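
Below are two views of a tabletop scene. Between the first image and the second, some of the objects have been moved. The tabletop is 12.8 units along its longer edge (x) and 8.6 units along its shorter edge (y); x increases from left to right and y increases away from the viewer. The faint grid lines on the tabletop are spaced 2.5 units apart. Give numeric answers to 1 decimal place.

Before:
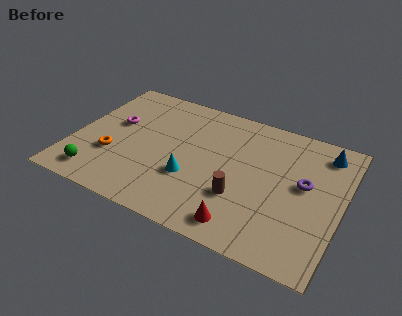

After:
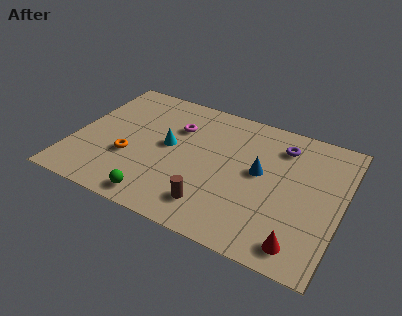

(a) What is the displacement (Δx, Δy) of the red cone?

(2.7, 0.0)

From the two frames, the red cone sits at roughly (8.5, 1.2) before and (11.2, 1.2) after.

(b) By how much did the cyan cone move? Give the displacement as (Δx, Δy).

(-1.3, 1.6)

The cyan cone started near (5.8, 3.0) and ended near (4.5, 4.6).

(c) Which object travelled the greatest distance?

the blue cone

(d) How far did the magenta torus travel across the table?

3.0

The magenta torus moved from about (1.8, 5.1) to (4.7, 6.0), a distance of √(2.9² + 0.9²) ≈ 3.0.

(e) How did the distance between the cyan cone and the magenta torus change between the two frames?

-3.1

The distance was about 4.5 in the first image and 1.4 in the second, so they moved 3.1 units closer together.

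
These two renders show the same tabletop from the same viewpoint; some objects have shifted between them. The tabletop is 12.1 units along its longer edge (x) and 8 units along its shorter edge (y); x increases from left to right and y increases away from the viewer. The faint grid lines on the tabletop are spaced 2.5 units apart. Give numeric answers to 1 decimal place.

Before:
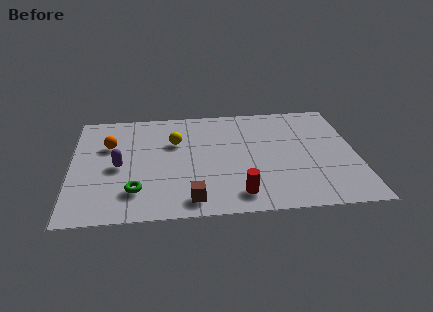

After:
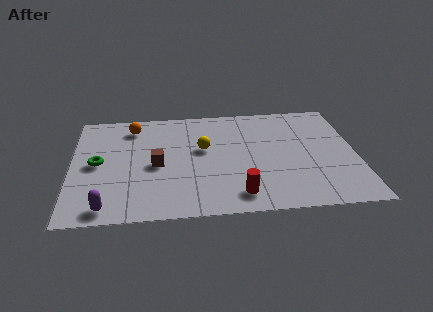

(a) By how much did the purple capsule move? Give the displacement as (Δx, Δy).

(-0.5, -2.8)

The purple capsule was at about (2.0, 3.7) and moved to about (1.5, 0.9).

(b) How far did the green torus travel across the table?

2.6

From (2.7, 1.9) to (1.1, 4.0), the green torus covered √(1.6² + 2.1²) ≈ 2.6 units.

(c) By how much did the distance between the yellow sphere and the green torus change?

+0.8

They were about 3.8 units apart before and 4.6 after — 0.8 units further apart.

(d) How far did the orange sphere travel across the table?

1.6

The orange sphere moved from about (1.6, 5.3) to (2.6, 6.6), a distance of √(1.0² + 1.3²) ≈ 1.6.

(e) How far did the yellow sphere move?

1.3

From (4.4, 5.3) to (5.6, 4.7), the yellow sphere covered √(1.2² + 0.6²) ≈ 1.3 units.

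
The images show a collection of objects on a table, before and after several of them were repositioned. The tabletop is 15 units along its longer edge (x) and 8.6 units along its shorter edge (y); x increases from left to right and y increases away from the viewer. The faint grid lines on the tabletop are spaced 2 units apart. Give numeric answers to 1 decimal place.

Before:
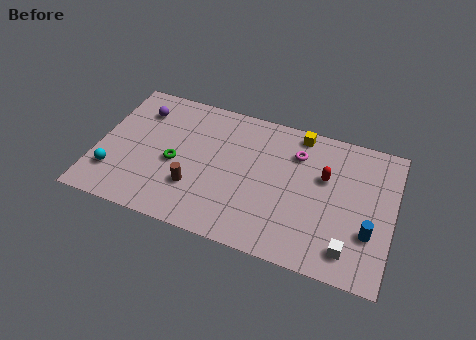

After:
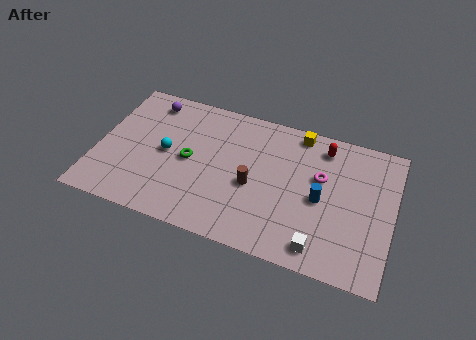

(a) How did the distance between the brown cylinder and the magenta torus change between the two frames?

-2.5

They were about 6.2 units apart before and 3.7 after — 2.5 units closer together.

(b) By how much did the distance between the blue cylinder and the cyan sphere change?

-5.0

The distance was about 12.9 in the first image and 7.9 in the second, so they moved 5.0 units closer together.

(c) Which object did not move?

the yellow cube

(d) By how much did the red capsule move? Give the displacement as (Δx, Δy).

(-0.2, 1.8)

The red capsule was at about (11.5, 5.4) and moved to about (11.3, 7.2).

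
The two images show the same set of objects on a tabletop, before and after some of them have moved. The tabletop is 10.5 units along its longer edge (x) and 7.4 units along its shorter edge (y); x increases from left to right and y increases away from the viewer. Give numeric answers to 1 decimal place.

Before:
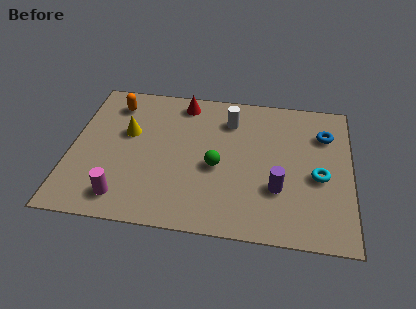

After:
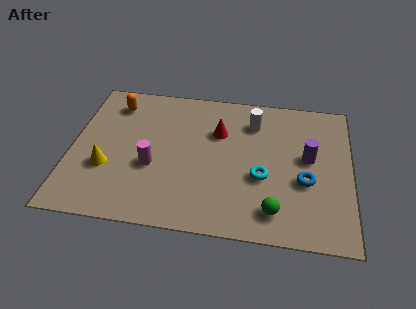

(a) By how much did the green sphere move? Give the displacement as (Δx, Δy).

(2.2, -1.9)

The green sphere was at about (5.5, 3.2) and moved to about (7.7, 1.3).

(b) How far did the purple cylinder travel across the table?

2.0

The purple cylinder was near (7.8, 2.4) before and (8.9, 4.1) after, so it travelled √(1.1² + 1.7²) ≈ 2.0 units.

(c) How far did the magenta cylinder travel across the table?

2.0

The magenta cylinder was near (2.1, 1.2) before and (3.1, 2.9) after, so it travelled √(1.0² + 1.7²) ≈ 2.0 units.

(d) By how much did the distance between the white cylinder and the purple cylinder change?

-1.2

Before: roughly 3.8 units apart; after: 2.6. That's 1.2 units closer together.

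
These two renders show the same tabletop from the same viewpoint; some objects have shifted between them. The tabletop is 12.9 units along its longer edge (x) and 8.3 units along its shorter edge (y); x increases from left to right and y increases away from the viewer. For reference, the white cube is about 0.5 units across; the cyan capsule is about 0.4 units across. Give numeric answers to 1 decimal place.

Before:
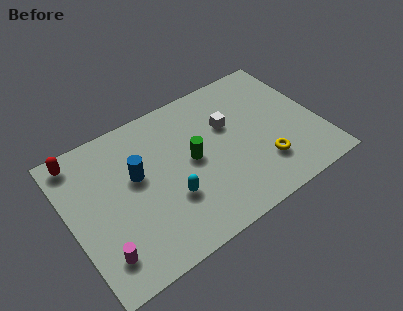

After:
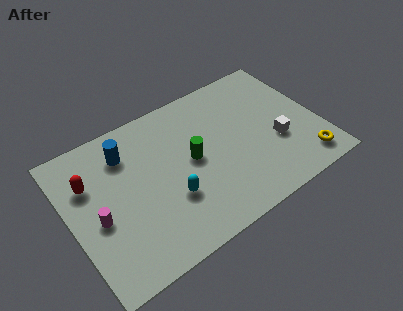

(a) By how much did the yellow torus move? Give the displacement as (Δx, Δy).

(2.0, -0.9)

The yellow torus was at about (9.7, 2.2) and moved to about (11.7, 1.3).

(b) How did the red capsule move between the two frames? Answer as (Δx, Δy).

(0.3, -1.6)

From the two frames, the red capsule sits at roughly (0.9, 7.3) before and (1.2, 5.7) after.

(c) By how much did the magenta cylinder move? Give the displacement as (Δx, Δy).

(0.1, 1.9)

From the two frames, the magenta cylinder sits at roughly (1.2, 1.7) before and (1.3, 3.6) after.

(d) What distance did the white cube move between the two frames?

3.1

The white cube was near (8.4, 5.3) before and (10.6, 3.1) after, so it travelled √(2.2² + 2.2²) ≈ 3.1 units.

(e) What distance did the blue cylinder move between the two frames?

1.5

The blue cylinder was near (3.5, 4.9) before and (3.2, 6.4) after, so it travelled √(0.3² + 1.5²) ≈ 1.5 units.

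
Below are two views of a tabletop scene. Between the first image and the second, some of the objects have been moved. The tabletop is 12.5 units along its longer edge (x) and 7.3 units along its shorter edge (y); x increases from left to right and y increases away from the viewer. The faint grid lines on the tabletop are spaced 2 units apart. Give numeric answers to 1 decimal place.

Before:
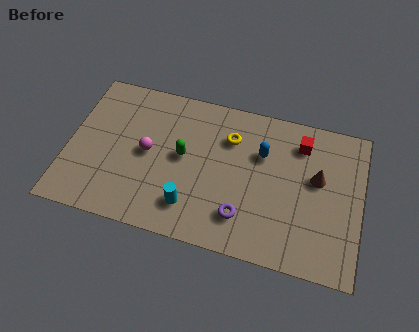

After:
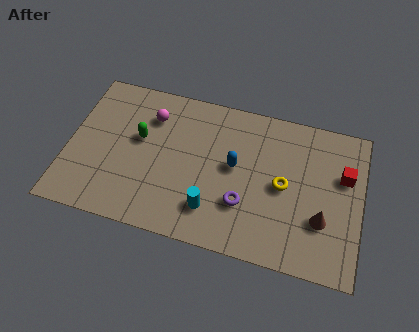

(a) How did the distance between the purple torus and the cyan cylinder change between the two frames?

-0.8

The distance was about 2.2 in the first image and 1.4 in the second, so they moved 0.8 units closer together.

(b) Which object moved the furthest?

the yellow torus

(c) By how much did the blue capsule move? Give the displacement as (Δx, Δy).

(-1.1, -0.9)

From the two frames, the blue capsule sits at roughly (8.2, 4.9) before and (7.1, 4.0) after.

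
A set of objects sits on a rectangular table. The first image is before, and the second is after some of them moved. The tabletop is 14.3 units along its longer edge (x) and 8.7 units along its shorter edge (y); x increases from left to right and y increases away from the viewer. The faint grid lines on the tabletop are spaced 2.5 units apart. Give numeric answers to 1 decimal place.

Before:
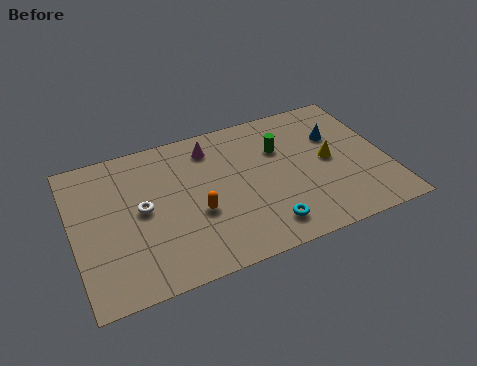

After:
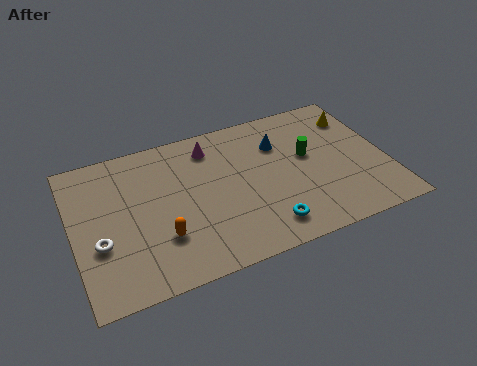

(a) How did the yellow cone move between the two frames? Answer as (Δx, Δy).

(1.6, 2.3)

The yellow cone was at about (11.7, 4.4) and moved to about (13.3, 6.7).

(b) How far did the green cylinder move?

1.5

From (9.6, 5.9) to (10.8, 5.0), the green cylinder covered √(1.2² + 0.9²) ≈ 1.5 units.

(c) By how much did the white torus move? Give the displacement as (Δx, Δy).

(-2.0, -1.3)

From the two frames, the white torus sits at roughly (3.1, 4.5) before and (1.1, 3.2) after.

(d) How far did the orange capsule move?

1.9

From (5.5, 3.4) to (3.8, 2.6), the orange capsule covered √(1.7² + 0.8²) ≈ 1.9 units.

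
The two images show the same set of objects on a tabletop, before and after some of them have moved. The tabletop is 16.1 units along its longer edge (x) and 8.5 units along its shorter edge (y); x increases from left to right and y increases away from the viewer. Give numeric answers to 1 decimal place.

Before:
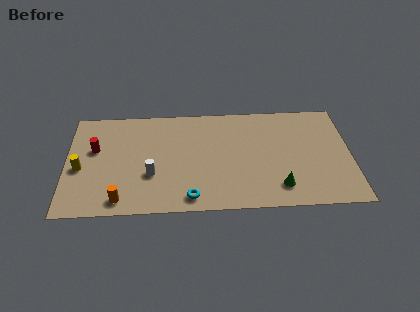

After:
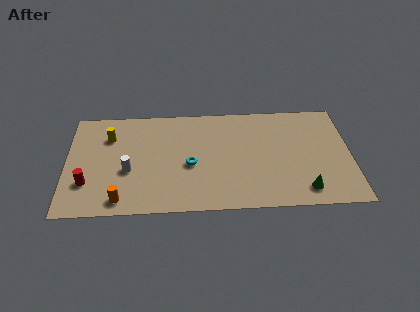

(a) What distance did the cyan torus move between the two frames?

2.6

The cyan torus was near (7.0, 1.1) before and (7.0, 3.7) after, so it travelled √(0.0² + 2.6²) ≈ 2.6 units.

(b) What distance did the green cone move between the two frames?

1.4

From (12.0, 1.7) to (13.4, 1.4), the green cone covered √(1.4² + 0.3²) ≈ 1.4 units.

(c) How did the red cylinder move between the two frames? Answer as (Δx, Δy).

(-0.4, -2.7)

The red cylinder was at about (1.6, 5.2) and moved to about (1.2, 2.5).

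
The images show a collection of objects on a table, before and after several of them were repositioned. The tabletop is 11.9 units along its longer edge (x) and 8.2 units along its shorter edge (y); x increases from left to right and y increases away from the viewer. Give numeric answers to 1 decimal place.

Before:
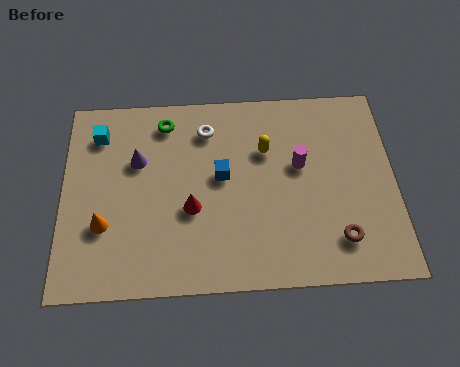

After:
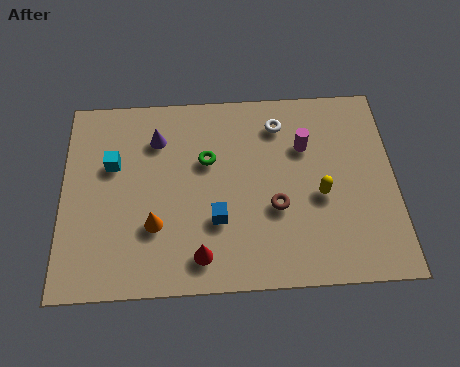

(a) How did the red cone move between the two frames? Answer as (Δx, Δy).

(0.3, -1.9)

The red cone was at about (4.6, 3.2) and moved to about (4.9, 1.3).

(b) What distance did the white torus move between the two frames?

2.6

The white torus moved from about (5.2, 6.5) to (7.8, 6.6), a distance of √(2.6² + 0.1²) ≈ 2.6.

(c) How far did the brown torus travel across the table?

2.6

From (9.8, 1.7) to (7.6, 3.1), the brown torus covered √(2.2² + 1.4²) ≈ 2.6 units.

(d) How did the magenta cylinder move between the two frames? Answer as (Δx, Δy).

(0.2, 0.8)

The magenta cylinder was at about (8.5, 4.8) and moved to about (8.7, 5.6).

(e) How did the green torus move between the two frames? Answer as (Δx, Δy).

(1.5, -1.7)

The green torus started near (3.7, 6.9) and ended near (5.2, 5.2).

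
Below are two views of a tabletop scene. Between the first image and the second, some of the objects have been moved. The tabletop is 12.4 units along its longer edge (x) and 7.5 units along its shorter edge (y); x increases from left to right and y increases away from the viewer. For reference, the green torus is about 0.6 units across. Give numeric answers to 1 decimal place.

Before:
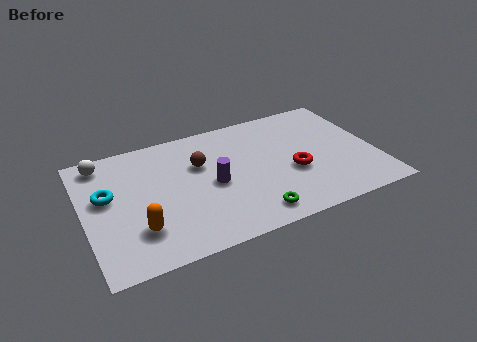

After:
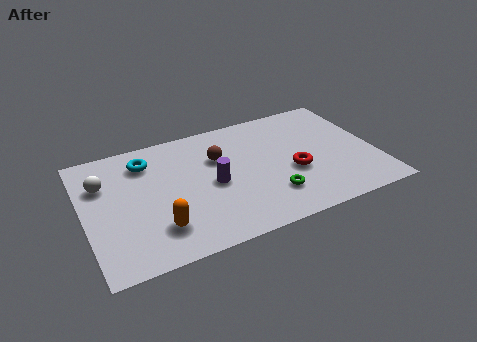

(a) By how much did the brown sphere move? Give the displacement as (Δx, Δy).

(0.8, 0.1)

The brown sphere started near (5.0, 4.9) and ended near (5.8, 5.0).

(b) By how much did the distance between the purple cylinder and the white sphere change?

-0.5

Before: roughly 5.3 units apart; after: 4.8. That's 0.5 units closer together.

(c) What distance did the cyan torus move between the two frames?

2.3

The cyan torus moved from about (1.0, 4.4) to (2.8, 5.9), a distance of √(1.8² + 1.5²) ≈ 2.3.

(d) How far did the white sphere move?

1.3

From (1.0, 6.5) to (0.9, 5.2), the white sphere covered √(0.1² + 1.3²) ≈ 1.3 units.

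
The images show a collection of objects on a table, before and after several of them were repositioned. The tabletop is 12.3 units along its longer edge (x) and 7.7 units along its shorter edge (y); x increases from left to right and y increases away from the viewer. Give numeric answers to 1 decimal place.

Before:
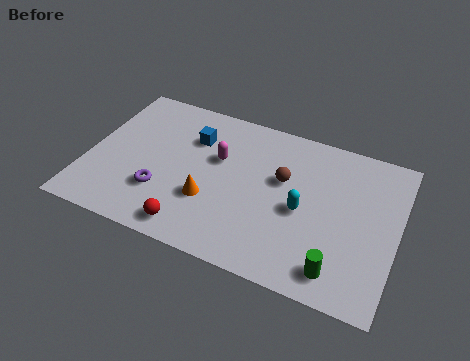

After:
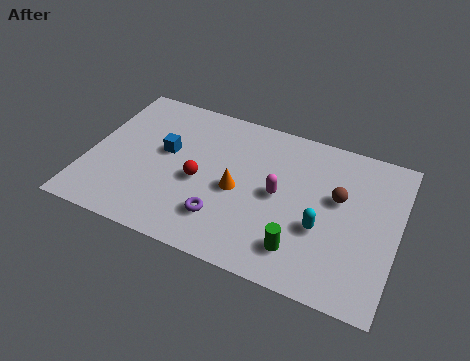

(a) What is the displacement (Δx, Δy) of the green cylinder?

(-1.5, 0.4)

The green cylinder started near (10.2, 1.2) and ended near (8.7, 1.6).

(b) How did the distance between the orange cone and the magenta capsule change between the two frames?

-0.6

Before: roughly 2.2 units apart; after: 1.6. That's 0.6 units closer together.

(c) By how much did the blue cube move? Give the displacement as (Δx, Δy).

(-1.0, -1.1)

The blue cube was at about (4.0, 5.5) and moved to about (3.0, 4.4).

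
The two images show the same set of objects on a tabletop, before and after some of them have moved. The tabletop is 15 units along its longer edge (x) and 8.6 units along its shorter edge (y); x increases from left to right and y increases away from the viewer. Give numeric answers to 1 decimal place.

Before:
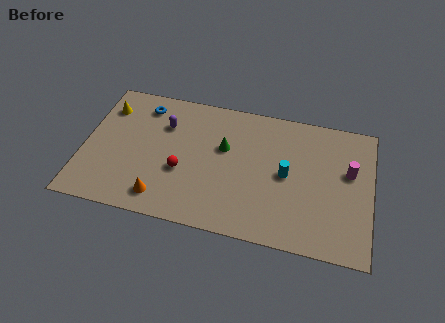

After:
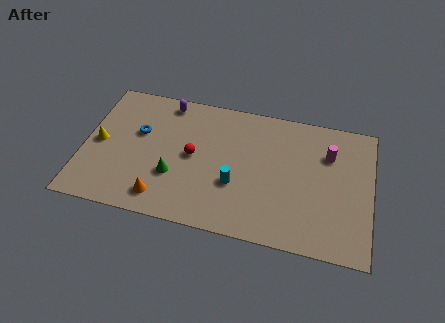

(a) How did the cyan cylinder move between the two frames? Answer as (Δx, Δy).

(-2.6, -1.2)

The cyan cylinder started near (10.6, 4.3) and ended near (8.0, 3.1).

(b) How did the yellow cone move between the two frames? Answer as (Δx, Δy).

(-0.2, -2.4)

From the two frames, the yellow cone sits at roughly (1.0, 6.6) before and (0.8, 4.2) after.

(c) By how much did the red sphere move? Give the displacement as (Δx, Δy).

(0.5, 1.1)

The red sphere started near (5.2, 3.3) and ended near (5.7, 4.4).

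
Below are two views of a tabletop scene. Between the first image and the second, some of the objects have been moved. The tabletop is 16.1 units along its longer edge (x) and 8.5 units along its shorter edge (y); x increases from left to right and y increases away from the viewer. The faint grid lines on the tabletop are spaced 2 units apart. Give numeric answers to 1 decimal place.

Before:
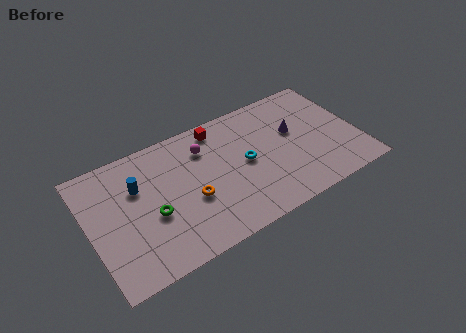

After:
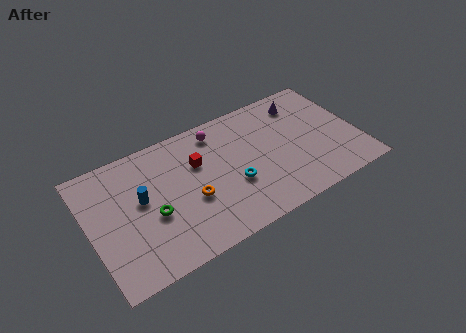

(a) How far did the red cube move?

2.3

From (8.1, 7.4) to (6.6, 5.6), the red cube covered √(1.5² + 1.8²) ≈ 2.3 units.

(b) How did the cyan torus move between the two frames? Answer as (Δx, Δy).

(-0.9, -1.1)

From the two frames, the cyan torus sits at roughly (9.3, 4.3) before and (8.4, 3.2) after.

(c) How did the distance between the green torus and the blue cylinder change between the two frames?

-0.9

They were about 2.3 units apart before and 1.4 after — 0.9 units closer together.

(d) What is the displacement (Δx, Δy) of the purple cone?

(0.8, 1.8)

The purple cone started near (12.4, 5.1) and ended near (13.2, 6.9).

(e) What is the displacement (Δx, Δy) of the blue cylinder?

(0.1, -0.9)

The blue cylinder started near (3.0, 5.7) and ended near (3.1, 4.8).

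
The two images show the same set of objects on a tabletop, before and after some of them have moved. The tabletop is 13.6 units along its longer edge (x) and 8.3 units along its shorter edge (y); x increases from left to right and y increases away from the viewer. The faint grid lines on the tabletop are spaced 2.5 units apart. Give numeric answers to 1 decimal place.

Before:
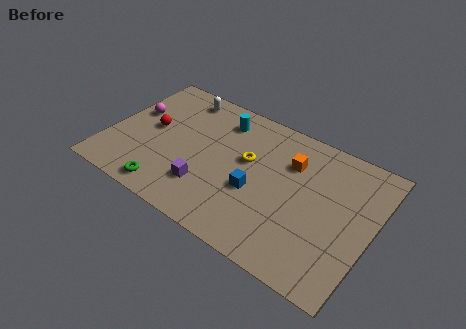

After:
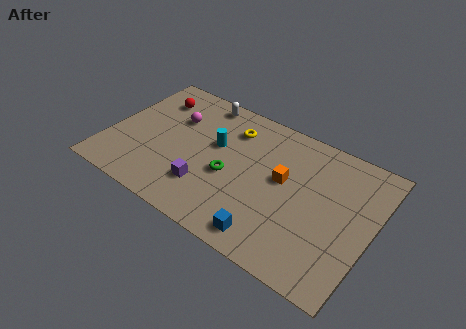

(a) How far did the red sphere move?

2.0

From (2.1, 4.4) to (1.8, 6.4), the red sphere covered √(0.3² + 2.0²) ≈ 2.0 units.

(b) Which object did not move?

the purple cube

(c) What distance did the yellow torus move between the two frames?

1.9

The yellow torus moved from about (7.1, 4.9) to (6.0, 6.4), a distance of √(1.1² + 1.5²) ≈ 1.9.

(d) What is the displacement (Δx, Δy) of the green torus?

(2.8, 2.5)

The green torus started near (3.6, 1.0) and ended near (6.4, 3.5).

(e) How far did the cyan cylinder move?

1.7

The cyan cylinder was near (5.4, 6.7) before and (5.4, 5.0) after, so it travelled √(0.0² + 1.7²) ≈ 1.7 units.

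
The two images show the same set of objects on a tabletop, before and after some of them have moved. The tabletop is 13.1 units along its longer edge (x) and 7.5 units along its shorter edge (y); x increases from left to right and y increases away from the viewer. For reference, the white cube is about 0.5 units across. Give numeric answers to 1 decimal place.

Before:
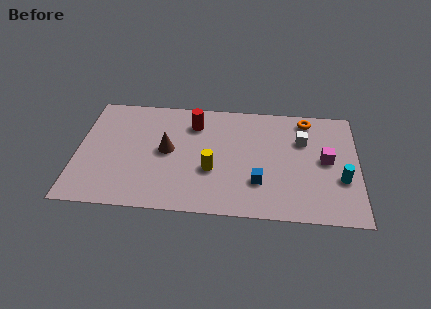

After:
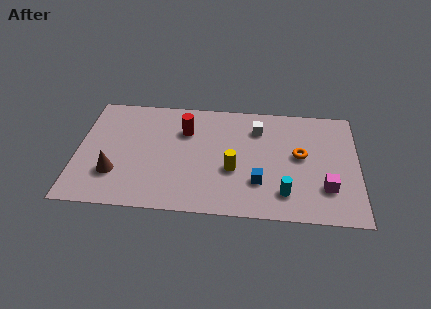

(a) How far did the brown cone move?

2.9

From (4.2, 3.9) to (1.8, 2.2), the brown cone covered √(2.4² + 1.7²) ≈ 2.9 units.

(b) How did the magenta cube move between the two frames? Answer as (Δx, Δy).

(0.0, -1.8)

From the two frames, the magenta cube sits at roughly (11.6, 3.9) before and (11.6, 2.1) after.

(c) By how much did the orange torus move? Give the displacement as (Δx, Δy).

(-0.3, -2.4)

From the two frames, the orange torus sits at roughly (10.7, 6.5) before and (10.4, 4.1) after.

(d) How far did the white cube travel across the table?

2.2

From (10.5, 5.1) to (8.4, 5.7), the white cube covered √(2.1² + 0.6²) ≈ 2.2 units.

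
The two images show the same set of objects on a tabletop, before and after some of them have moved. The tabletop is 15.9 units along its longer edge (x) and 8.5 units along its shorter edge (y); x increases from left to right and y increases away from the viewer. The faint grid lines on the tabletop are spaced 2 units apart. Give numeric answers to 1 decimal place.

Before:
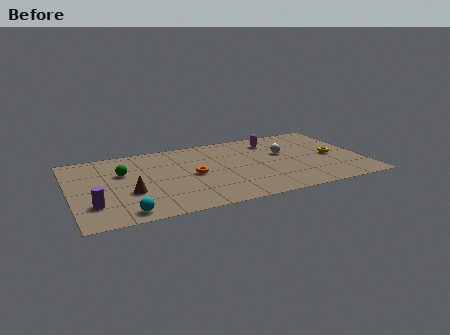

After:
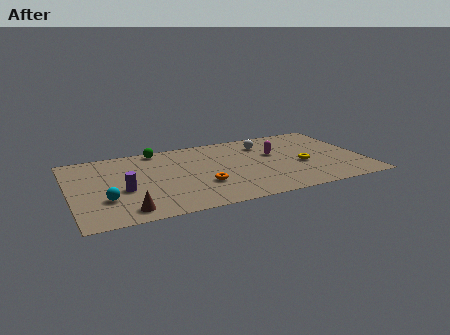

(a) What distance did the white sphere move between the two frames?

1.7

The white sphere was near (11.7, 5.1) before and (10.8, 6.6) after, so it travelled √(0.9² + 1.5²) ≈ 1.7 units.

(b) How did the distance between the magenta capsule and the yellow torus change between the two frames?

-2.0

They were about 4.1 units apart before and 2.1 after — 2.0 units closer together.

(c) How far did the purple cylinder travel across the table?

2.1

The purple cylinder was near (1.1, 2.3) before and (2.8, 3.5) after, so it travelled √(1.7² + 1.2²) ≈ 2.1 units.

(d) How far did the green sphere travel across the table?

3.0

The green sphere moved from about (2.9, 5.5) to (5.0, 7.7), a distance of √(2.1² + 2.2²) ≈ 3.0.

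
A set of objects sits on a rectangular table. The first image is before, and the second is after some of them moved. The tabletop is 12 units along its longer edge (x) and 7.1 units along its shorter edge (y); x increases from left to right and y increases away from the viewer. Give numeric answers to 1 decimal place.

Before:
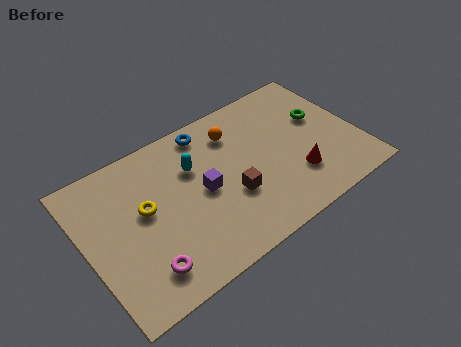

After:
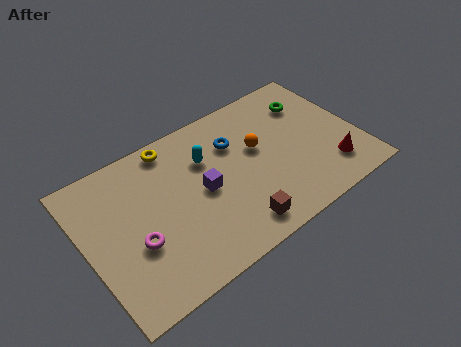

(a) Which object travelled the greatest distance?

the yellow torus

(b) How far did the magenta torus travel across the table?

1.3

The magenta torus was near (2.1, 1.4) before and (2.0, 2.7) after, so it travelled √(0.1² + 1.3²) ≈ 1.3 units.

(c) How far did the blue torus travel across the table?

1.6

The blue torus moved from about (5.8, 6.2) to (6.8, 5.0), a distance of √(1.0² + 1.2²) ≈ 1.6.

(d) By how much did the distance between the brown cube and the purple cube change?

+1.2

Before: roughly 1.4 units apart; after: 2.6. That's 1.2 units further apart.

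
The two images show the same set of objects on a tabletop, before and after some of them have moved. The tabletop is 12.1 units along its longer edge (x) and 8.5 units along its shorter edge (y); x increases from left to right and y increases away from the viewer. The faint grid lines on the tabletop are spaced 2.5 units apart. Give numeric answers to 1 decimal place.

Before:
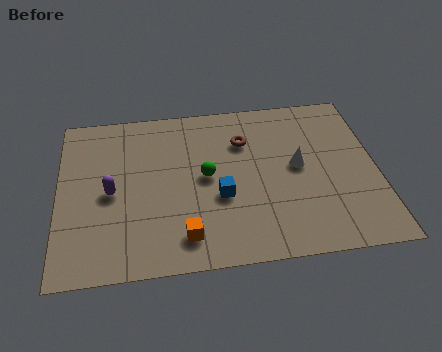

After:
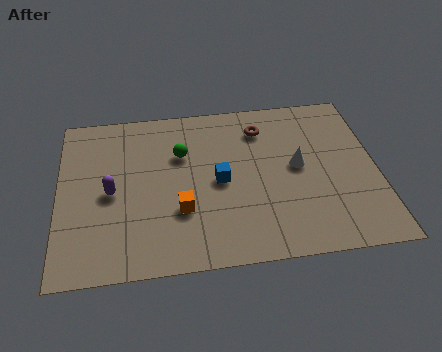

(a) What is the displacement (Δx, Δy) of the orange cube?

(-0.1, 1.3)

From the two frames, the orange cube sits at roughly (4.7, 1.5) before and (4.6, 2.8) after.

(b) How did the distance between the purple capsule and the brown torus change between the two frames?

+0.9

Before: roughly 5.5 units apart; after: 6.4. That's 0.9 units further apart.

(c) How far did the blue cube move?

0.8

The blue cube moved from about (6.1, 3.3) to (6.1, 4.1), a distance of √(0.0² + 0.8²) ≈ 0.8.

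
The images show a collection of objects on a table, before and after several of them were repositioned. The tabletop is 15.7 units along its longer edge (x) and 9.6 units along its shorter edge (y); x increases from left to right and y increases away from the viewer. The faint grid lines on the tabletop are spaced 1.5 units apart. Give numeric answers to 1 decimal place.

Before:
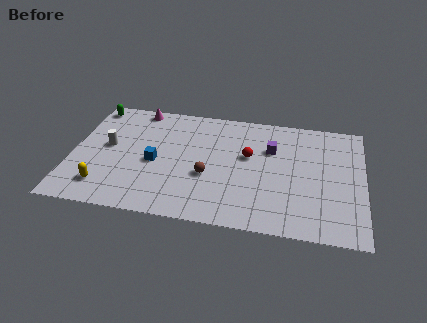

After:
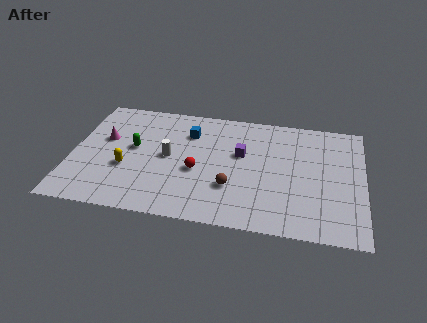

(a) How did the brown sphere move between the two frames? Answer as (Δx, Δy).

(1.3, -0.7)

From the two frames, the brown sphere sits at roughly (7.4, 3.7) before and (8.7, 3.0) after.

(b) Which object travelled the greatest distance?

the green capsule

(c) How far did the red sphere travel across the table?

3.2

The red sphere was near (9.5, 5.7) before and (6.8, 4.0) after, so it travelled √(2.7² + 1.7²) ≈ 3.2 units.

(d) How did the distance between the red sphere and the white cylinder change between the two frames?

-5.8

They were about 7.6 units apart before and 1.8 after — 5.8 units closer together.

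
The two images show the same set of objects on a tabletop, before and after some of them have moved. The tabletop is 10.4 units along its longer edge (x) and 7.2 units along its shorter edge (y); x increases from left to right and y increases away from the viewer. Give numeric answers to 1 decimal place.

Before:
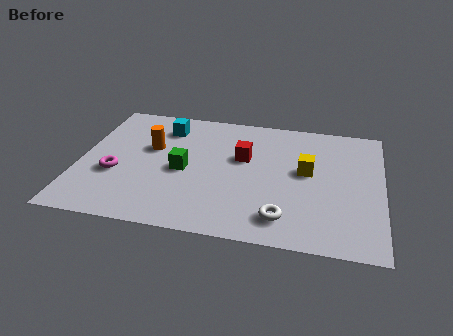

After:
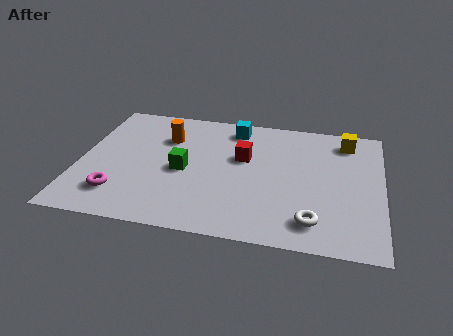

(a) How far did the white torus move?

1.0

The white torus was near (7.1, 1.3) before and (8.1, 1.3) after, so it travelled √(1.0² + 0.0²) ≈ 1.0 units.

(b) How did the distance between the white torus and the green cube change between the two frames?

+0.9

They were about 4.0 units apart before and 4.9 after — 0.9 units further apart.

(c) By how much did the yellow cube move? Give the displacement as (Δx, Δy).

(1.3, 2.0)

The yellow cube started near (7.8, 4.0) and ended near (9.1, 6.0).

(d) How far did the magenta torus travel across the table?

1.1

The magenta torus moved from about (1.3, 2.7) to (1.5, 1.6), a distance of √(0.2² + 1.1²) ≈ 1.1.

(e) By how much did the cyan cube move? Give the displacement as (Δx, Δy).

(2.4, 0.4)

The cyan cube was at about (2.8, 5.7) and moved to about (5.2, 6.1).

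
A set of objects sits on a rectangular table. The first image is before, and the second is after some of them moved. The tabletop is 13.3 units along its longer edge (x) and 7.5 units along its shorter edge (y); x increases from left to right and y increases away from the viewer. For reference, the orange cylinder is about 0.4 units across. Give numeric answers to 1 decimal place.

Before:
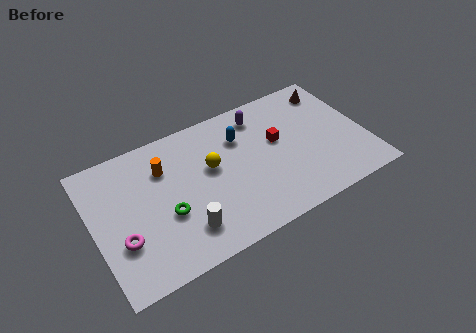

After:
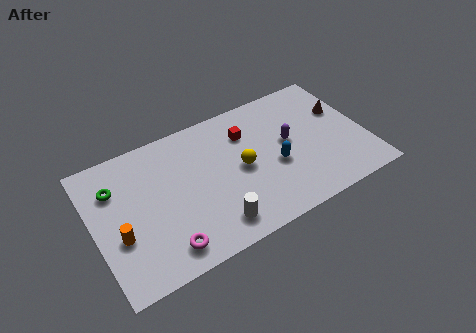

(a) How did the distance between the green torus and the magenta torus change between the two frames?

+2.4

The distance was about 2.2 in the first image and 4.6 in the second, so they moved 2.4 units further apart.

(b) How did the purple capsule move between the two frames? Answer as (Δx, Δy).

(1.1, -2.1)

The purple capsule was at about (8.5, 6.2) and moved to about (9.6, 4.1).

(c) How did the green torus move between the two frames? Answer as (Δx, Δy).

(-2.2, 2.5)

The green torus was at about (3.4, 2.9) and moved to about (1.2, 5.4).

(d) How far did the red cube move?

1.8

From (9.1, 4.4) to (7.7, 5.5), the red cube covered √(1.4² + 1.1²) ≈ 1.8 units.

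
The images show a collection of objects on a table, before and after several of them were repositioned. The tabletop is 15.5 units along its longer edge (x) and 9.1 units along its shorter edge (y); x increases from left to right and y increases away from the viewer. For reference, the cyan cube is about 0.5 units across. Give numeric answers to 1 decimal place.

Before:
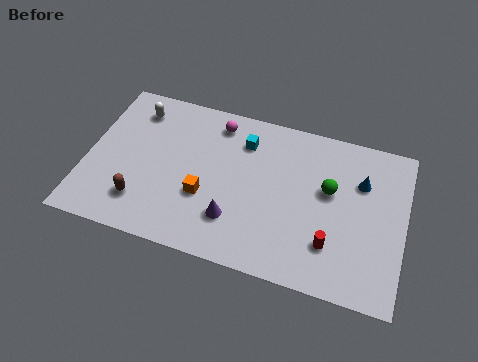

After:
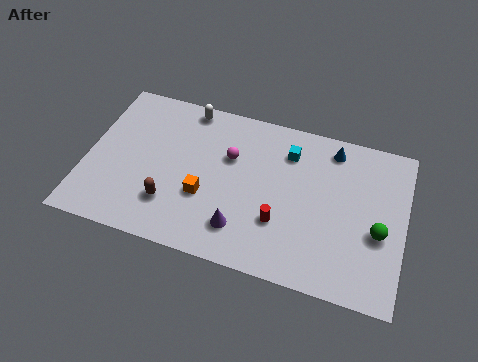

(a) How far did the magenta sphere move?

2.0

The magenta sphere moved from about (6.1, 7.7) to (6.9, 5.9), a distance of √(0.8² + 1.8²) ≈ 2.0.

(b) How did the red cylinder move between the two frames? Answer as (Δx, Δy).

(-2.5, 0.5)

From the two frames, the red cylinder sits at roughly (12.1, 2.4) before and (9.6, 2.9) after.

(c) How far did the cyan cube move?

2.2

The cyan cube moved from about (7.5, 7.0) to (9.7, 7.0), a distance of √(2.2² + 0.0²) ≈ 2.2.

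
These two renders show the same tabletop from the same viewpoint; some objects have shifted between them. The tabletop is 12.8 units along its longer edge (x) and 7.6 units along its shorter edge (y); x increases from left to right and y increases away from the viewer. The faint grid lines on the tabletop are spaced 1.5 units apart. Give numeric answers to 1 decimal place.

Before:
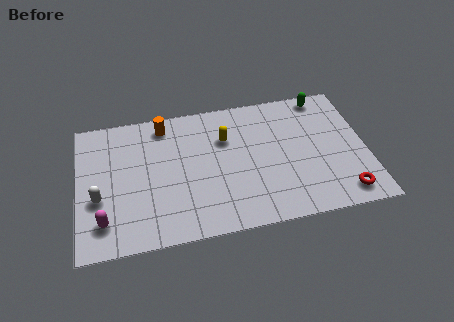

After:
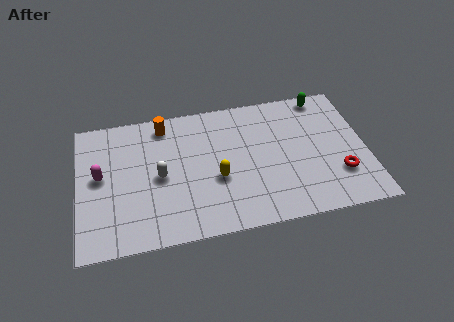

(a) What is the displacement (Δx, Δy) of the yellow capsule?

(-0.5, -2.2)

The yellow capsule was at about (6.6, 5.2) and moved to about (6.1, 3.0).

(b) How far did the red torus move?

1.1

The red torus was near (11.6, 1.1) before and (11.5, 2.2) after, so it travelled √(0.1² + 1.1²) ≈ 1.1 units.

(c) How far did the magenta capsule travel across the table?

2.5

The magenta capsule moved from about (1.1, 1.6) to (1.0, 4.1), a distance of √(0.1² + 2.5²) ≈ 2.5.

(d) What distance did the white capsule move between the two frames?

2.8

The white capsule was near (0.9, 2.9) before and (3.6, 3.6) after, so it travelled √(2.7² + 0.7²) ≈ 2.8 units.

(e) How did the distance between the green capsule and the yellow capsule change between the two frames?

+1.5

Before: roughly 4.8 units apart; after: 6.3. That's 1.5 units further apart.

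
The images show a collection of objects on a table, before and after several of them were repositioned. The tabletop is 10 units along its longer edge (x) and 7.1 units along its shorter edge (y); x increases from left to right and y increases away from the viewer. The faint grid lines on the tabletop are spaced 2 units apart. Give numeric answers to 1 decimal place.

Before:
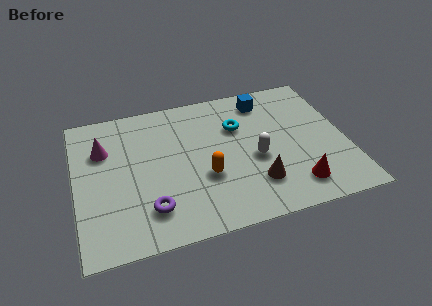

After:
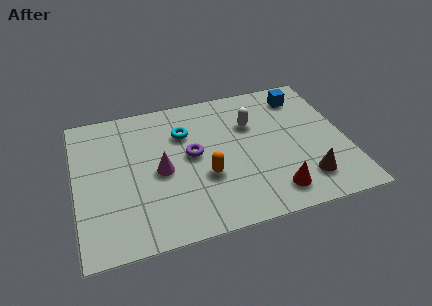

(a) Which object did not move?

the orange capsule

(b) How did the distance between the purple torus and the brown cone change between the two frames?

+0.7

They were about 3.9 units apart before and 4.6 after — 0.7 units further apart.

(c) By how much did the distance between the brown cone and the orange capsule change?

+1.8

They were about 2.0 units apart before and 3.8 after — 1.8 units further apart.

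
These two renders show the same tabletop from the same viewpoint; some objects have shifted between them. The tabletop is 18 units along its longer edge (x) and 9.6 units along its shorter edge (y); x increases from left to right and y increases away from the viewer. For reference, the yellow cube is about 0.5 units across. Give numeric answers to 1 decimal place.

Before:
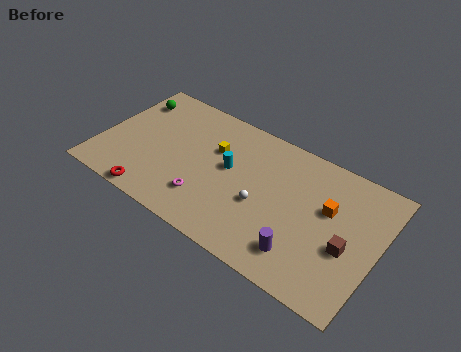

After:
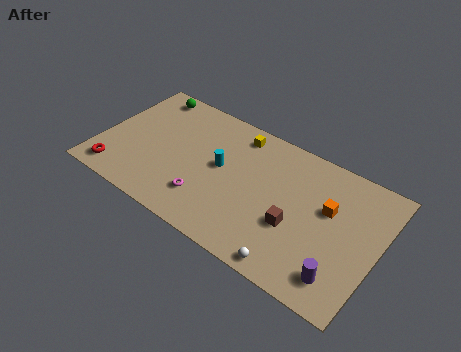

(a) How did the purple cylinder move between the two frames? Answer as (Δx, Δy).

(2.5, -0.2)

From the two frames, the purple cylinder sits at roughly (13.6, 2.0) before and (16.1, 1.8) after.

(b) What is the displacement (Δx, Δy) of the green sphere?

(0.9, 1.0)

The green sphere started near (1.3, 7.5) and ended near (2.2, 8.5).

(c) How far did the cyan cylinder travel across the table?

0.5

The cyan cylinder moved from about (8.3, 5.4) to (7.8, 5.2), a distance of √(0.5² + 0.2²) ≈ 0.5.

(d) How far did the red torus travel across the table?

2.7

The red torus moved from about (4.1, 0.8) to (1.5, 1.4), a distance of √(2.6² + 0.6²) ≈ 2.7.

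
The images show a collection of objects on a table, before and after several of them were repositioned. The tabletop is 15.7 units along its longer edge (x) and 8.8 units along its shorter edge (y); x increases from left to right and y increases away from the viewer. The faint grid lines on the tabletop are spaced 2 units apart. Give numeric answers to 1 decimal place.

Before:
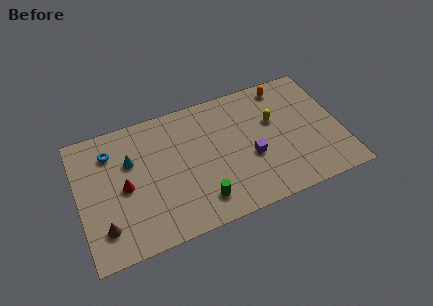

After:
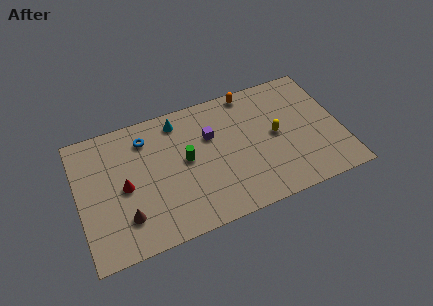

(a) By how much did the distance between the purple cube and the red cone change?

-2.0

Before: roughly 7.5 units apart; after: 5.5. That's 2.0 units closer together.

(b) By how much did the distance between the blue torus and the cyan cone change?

+0.6

Before: roughly 1.5 units apart; after: 2.1. That's 0.6 units further apart.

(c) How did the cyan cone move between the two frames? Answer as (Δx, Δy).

(3.0, 1.7)

The cyan cone started near (3.2, 5.8) and ended near (6.2, 7.5).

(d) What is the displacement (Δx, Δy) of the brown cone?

(1.3, 0.2)

The brown cone was at about (1.3, 2.0) and moved to about (2.6, 2.2).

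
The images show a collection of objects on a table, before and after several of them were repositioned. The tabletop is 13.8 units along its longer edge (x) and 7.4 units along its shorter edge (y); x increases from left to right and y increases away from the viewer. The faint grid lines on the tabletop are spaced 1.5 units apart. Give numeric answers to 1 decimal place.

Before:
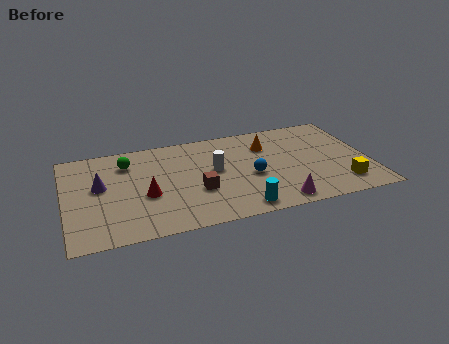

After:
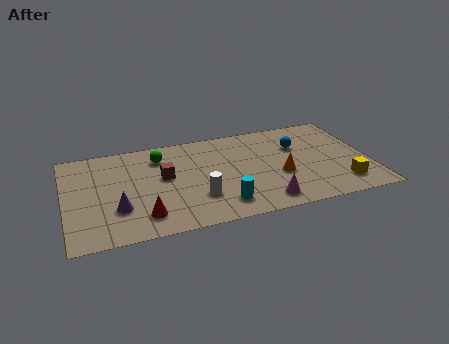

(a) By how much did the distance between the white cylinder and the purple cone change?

-1.6

The distance was about 5.2 in the first image and 3.6 in the second, so they moved 1.6 units closer together.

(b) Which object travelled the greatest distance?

the blue sphere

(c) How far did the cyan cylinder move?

0.9

The cyan cylinder moved from about (7.7, 0.9) to (6.9, 1.4), a distance of √(0.8² + 0.5²) ≈ 0.9.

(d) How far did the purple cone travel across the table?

2.0

The purple cone was near (1.6, 4.2) before and (2.3, 2.3) after, so it travelled √(0.7² + 1.9²) ≈ 2.0 units.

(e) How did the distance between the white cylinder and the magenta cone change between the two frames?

-1.0

The distance was about 4.1 in the first image and 3.1 in the second, so they moved 1.0 units closer together.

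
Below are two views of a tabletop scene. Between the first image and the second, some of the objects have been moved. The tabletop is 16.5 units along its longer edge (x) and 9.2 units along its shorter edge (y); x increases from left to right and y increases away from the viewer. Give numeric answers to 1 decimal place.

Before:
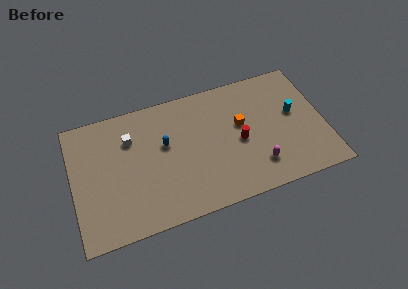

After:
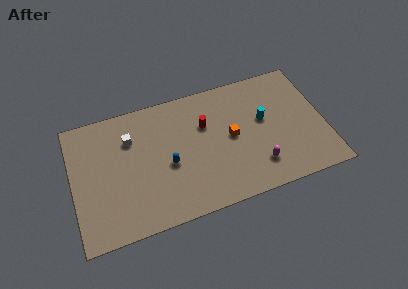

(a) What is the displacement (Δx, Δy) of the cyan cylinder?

(-2.0, 0.1)

From the two frames, the cyan cylinder sits at roughly (14.6, 5.2) before and (12.6, 5.3) after.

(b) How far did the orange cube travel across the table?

1.0

The orange cube moved from about (11.1, 5.4) to (10.4, 4.7), a distance of √(0.7² + 0.7²) ≈ 1.0.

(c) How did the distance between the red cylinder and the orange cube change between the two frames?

+0.9

The distance was about 1.2 in the first image and 2.1 in the second, so they moved 0.9 units further apart.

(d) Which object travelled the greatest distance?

the red cylinder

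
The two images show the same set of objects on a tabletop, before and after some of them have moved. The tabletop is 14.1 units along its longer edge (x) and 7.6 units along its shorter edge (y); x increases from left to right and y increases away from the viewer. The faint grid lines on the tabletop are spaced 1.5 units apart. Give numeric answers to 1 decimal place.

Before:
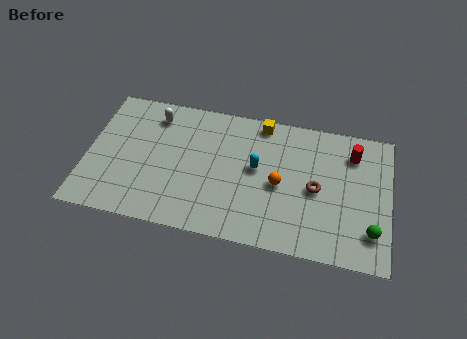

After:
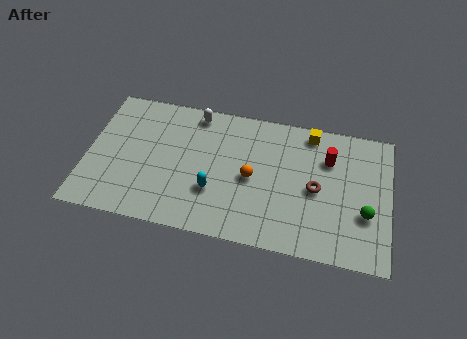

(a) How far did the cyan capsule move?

2.5

From (7.9, 4.2) to (6.0, 2.5), the cyan capsule covered √(1.9² + 1.7²) ≈ 2.5 units.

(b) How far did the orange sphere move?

1.3

From (9.0, 3.5) to (7.7, 3.6), the orange sphere covered √(1.3² + 0.1²) ≈ 1.3 units.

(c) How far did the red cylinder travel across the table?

1.2

The red cylinder moved from about (12.3, 5.9) to (11.2, 5.4), a distance of √(1.1² + 0.5²) ≈ 1.2.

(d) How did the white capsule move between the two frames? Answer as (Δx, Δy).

(1.9, 0.5)

From the two frames, the white capsule sits at roughly (3.0, 6.2) before and (4.9, 6.7) after.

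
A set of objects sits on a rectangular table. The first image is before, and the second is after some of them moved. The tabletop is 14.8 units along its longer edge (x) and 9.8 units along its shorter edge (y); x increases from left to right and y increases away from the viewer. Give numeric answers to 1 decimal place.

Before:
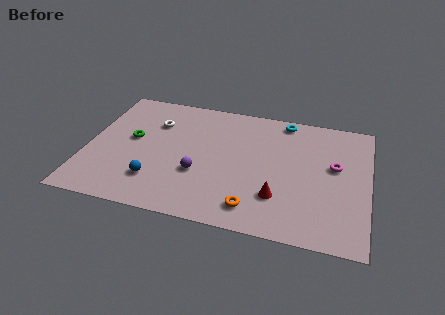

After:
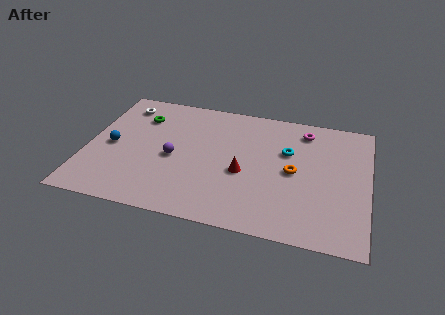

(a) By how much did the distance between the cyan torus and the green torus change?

-0.6

Before: roughly 8.6 units apart; after: 8.0. That's 0.6 units closer together.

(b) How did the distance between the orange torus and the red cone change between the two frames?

+1.1

The distance was about 1.6 in the first image and 2.7 in the second, so they moved 1.1 units further apart.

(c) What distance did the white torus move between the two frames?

2.1

From (3.4, 7.0) to (1.6, 8.1), the white torus covered √(1.8² + 1.1²) ≈ 2.1 units.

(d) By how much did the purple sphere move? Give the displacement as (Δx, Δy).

(-1.4, 0.9)

The purple sphere was at about (6.0, 3.5) and moved to about (4.6, 4.4).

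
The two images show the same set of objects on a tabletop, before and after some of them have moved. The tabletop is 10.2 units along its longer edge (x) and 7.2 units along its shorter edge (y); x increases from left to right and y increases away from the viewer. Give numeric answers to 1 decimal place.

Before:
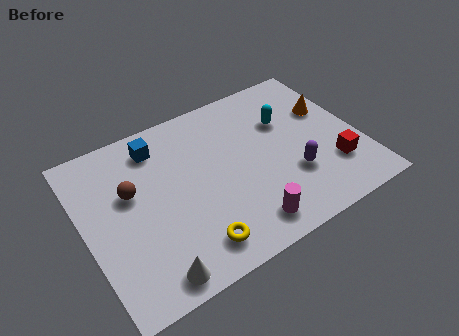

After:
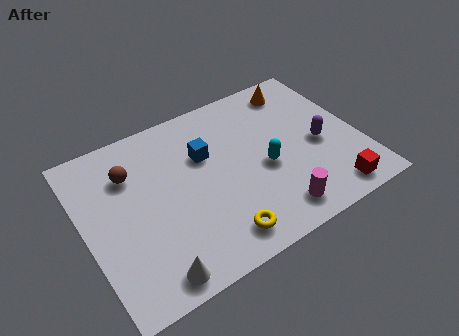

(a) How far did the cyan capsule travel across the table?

2.0

From (7.7, 4.8) to (6.6, 3.1), the cyan capsule covered √(1.1² + 1.7²) ≈ 2.0 units.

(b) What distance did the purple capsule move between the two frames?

1.5

From (7.5, 2.3) to (8.7, 3.2), the purple capsule covered √(1.2² + 0.9²) ≈ 1.5 units.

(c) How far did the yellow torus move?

0.9

The yellow torus moved from about (3.6, 1.2) to (4.5, 1.1), a distance of √(0.9² + 0.1²) ≈ 0.9.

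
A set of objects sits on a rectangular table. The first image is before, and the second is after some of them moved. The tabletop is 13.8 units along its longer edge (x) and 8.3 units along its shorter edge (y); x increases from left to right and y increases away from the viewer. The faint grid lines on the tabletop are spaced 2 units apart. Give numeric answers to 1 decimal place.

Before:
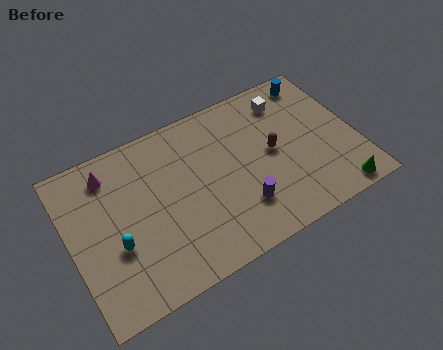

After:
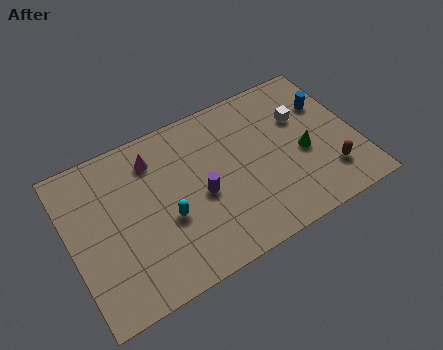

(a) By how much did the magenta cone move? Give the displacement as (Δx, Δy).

(2.1, -0.2)

The magenta cone started near (2.2, 6.8) and ended near (4.3, 6.6).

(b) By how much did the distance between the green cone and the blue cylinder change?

-3.8

The distance was about 6.4 in the first image and 2.6 in the second, so they moved 3.8 units closer together.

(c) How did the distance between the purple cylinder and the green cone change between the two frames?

+0.3

Before: roughly 4.7 units apart; after: 5.0. That's 0.3 units further apart.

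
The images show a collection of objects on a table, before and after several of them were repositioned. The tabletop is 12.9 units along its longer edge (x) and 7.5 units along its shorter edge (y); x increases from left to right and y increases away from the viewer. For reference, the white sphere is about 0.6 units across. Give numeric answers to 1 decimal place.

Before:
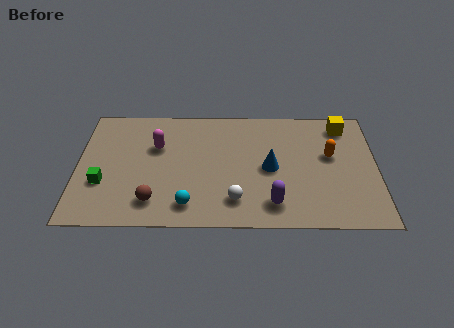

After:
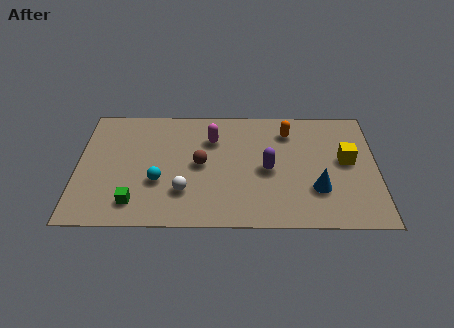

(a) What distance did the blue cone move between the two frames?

2.4

From (8.3, 3.6) to (10.3, 2.3), the blue cone covered √(2.0² + 1.3²) ≈ 2.4 units.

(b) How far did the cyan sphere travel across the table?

1.9

From (4.8, 1.3) to (3.5, 2.7), the cyan sphere covered √(1.3² + 1.4²) ≈ 1.9 units.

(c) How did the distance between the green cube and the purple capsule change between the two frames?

-1.3

They were about 7.4 units apart before and 6.1 after — 1.3 units closer together.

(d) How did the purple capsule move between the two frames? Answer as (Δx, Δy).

(-0.2, 2.1)

The purple capsule started near (8.4, 1.4) and ended near (8.2, 3.5).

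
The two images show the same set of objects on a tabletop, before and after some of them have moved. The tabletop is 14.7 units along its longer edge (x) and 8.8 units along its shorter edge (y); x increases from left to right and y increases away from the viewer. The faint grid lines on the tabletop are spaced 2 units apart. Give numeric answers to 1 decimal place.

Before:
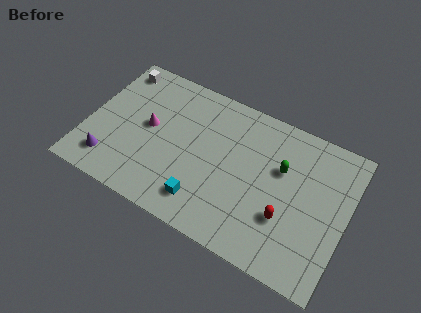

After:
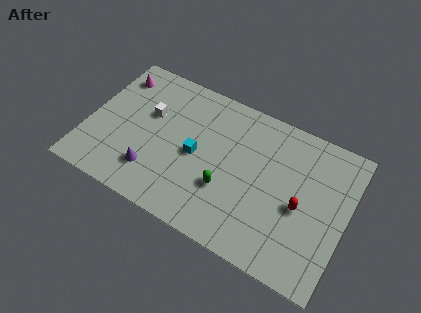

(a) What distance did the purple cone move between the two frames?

2.4

The purple cone moved from about (1.6, 1.7) to (4.0, 2.1), a distance of √(2.4² + 0.4²) ≈ 2.4.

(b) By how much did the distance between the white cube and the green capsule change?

-4.6

They were about 10.0 units apart before and 5.4 after — 4.6 units closer together.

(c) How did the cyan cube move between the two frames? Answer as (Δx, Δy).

(-0.8, 2.5)

From the two frames, the cyan cube sits at roughly (7.0, 1.7) before and (6.2, 4.2) after.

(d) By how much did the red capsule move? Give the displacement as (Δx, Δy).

(0.7, 1.0)

The red capsule was at about (11.5, 2.9) and moved to about (12.2, 3.9).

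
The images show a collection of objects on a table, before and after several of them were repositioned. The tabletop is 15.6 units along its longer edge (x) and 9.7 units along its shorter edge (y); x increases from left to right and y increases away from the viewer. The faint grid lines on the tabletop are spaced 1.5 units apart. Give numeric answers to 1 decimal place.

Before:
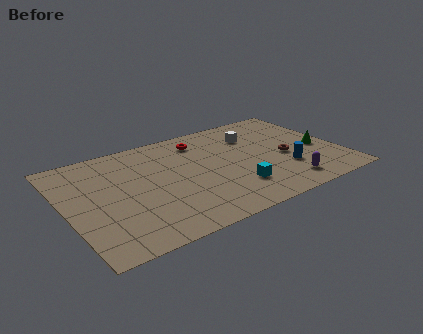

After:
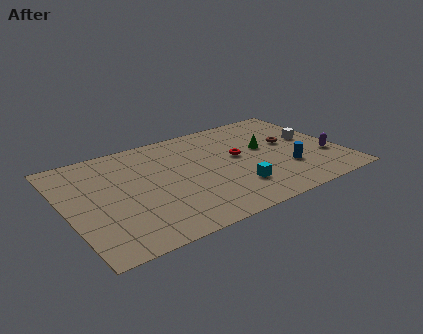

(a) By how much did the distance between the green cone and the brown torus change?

-0.6

Before: roughly 2.0 units apart; after: 1.4. That's 0.6 units closer together.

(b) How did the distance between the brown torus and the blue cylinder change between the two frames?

+1.4

They were about 1.2 units apart before and 2.6 after — 1.4 units further apart.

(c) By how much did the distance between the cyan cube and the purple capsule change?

+2.6

The distance was about 2.9 in the first image and 5.5 in the second, so they moved 2.6 units further apart.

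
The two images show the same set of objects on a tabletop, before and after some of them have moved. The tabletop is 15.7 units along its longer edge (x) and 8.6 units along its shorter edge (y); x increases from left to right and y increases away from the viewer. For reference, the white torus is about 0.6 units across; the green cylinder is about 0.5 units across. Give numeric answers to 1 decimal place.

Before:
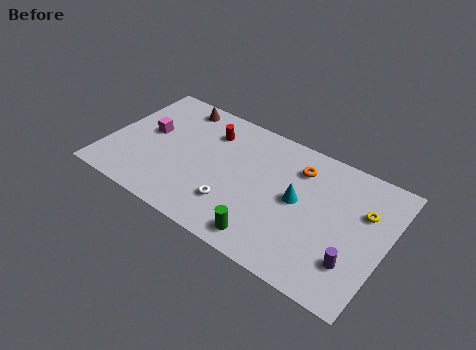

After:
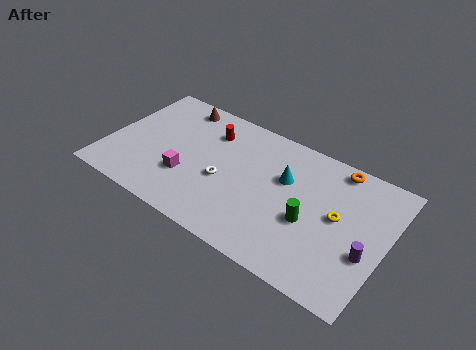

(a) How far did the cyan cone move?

1.3

The cyan cone was near (10.8, 4.5) before and (9.9, 5.5) after, so it travelled √(0.9² + 1.0²) ≈ 1.3 units.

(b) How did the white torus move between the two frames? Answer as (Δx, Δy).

(-0.8, 1.3)

The white torus was at about (7.5, 2.3) and moved to about (6.7, 3.6).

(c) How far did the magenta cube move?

3.3

From (2.1, 4.8) to (4.7, 2.8), the magenta cube covered √(2.6² + 2.0²) ≈ 3.3 units.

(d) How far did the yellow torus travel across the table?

1.7

From (14.3, 5.7) to (13.0, 4.6), the yellow torus covered √(1.3² + 1.1²) ≈ 1.7 units.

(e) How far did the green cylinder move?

3.0

From (9.6, 1.2) to (11.6, 3.5), the green cylinder covered √(2.0² + 2.3²) ≈ 3.0 units.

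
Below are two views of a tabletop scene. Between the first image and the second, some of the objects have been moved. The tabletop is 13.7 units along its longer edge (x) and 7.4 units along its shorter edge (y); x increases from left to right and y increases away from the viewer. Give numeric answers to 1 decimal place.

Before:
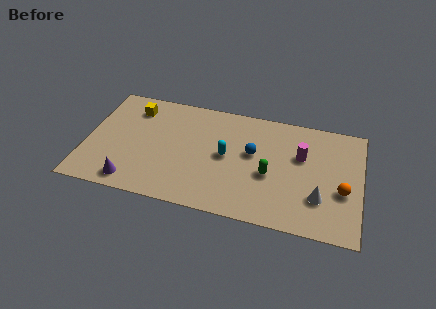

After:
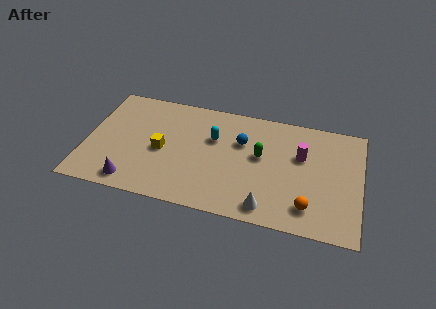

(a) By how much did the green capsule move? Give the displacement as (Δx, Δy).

(-0.5, 1.1)

The green capsule was at about (9.2, 3.1) and moved to about (8.7, 4.2).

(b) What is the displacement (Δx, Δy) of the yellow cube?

(1.6, -2.5)

From the two frames, the yellow cube sits at roughly (2.2, 5.9) before and (3.8, 3.4) after.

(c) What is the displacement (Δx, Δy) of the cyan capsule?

(-0.7, 1.0)

The cyan capsule was at about (7.0, 3.8) and moved to about (6.3, 4.8).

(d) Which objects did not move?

the purple cone and the magenta cylinder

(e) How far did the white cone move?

2.8

The white cone was near (11.7, 2.2) before and (9.2, 1.0) after, so it travelled √(2.5² + 1.2²) ≈ 2.8 units.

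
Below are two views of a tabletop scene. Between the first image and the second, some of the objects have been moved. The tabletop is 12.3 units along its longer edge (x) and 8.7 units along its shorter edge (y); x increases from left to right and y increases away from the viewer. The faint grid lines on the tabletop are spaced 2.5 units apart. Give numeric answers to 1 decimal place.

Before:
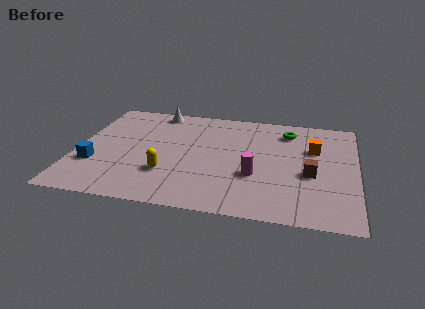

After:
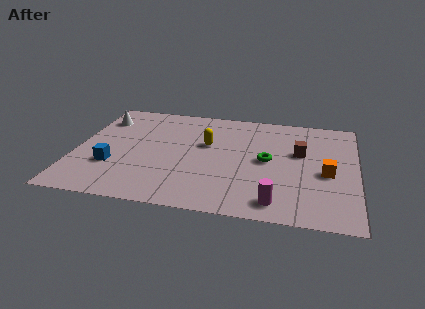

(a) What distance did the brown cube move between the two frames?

1.8

The brown cube moved from about (10.3, 3.6) to (9.8, 5.3), a distance of √(0.5² + 1.7²) ≈ 1.8.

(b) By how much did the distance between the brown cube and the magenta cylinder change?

+1.7

The distance was about 2.5 in the first image and 4.2 in the second, so they moved 1.7 units further apart.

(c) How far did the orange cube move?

2.0

The orange cube moved from about (10.4, 5.7) to (11.0, 3.8), a distance of √(0.6² + 1.9²) ≈ 2.0.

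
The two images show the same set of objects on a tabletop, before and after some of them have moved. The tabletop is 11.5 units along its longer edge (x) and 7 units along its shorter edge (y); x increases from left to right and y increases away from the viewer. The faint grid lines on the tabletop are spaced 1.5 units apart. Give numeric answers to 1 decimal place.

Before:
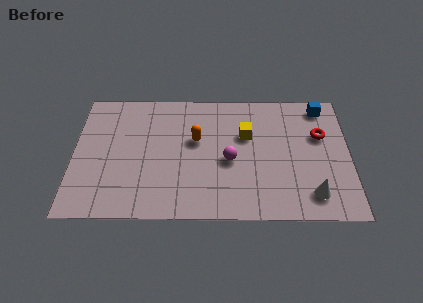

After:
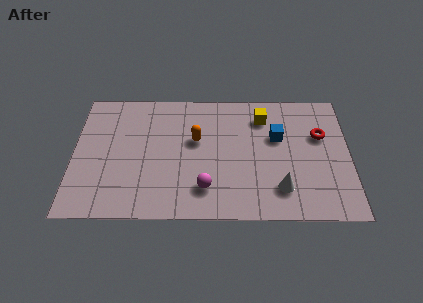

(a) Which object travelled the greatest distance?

the blue cube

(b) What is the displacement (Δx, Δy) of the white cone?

(-1.3, 0.3)

From the two frames, the white cone sits at roughly (9.9, 1.3) before and (8.6, 1.6) after.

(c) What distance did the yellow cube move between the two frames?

1.2

From (7.2, 4.5) to (7.9, 5.5), the yellow cube covered √(0.7² + 1.0²) ≈ 1.2 units.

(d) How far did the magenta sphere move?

1.8

The magenta sphere moved from about (6.5, 3.1) to (5.5, 1.6), a distance of √(1.0² + 1.5²) ≈ 1.8.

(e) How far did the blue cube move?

2.5

The blue cube was near (10.4, 6.1) before and (8.5, 4.4) after, so it travelled √(1.9² + 1.7²) ≈ 2.5 units.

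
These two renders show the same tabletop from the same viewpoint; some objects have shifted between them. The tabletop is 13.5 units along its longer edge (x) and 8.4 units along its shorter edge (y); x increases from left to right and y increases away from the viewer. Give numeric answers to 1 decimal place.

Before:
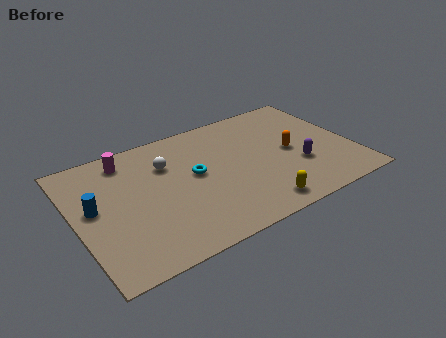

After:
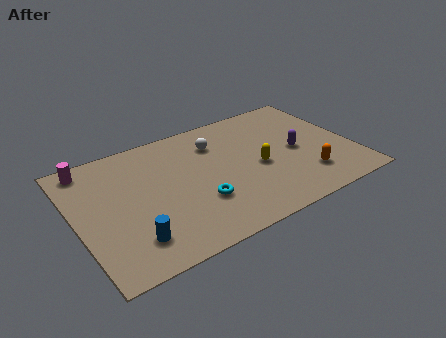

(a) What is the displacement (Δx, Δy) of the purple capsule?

(0.1, 1.1)

The purple capsule started near (10.7, 2.9) and ended near (10.8, 4.0).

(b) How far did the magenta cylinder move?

1.8

The magenta cylinder moved from about (2.8, 7.1) to (1.0, 7.4), a distance of √(1.8² + 0.3²) ≈ 1.8.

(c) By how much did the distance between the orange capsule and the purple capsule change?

+0.8

The distance was about 1.2 in the first image and 2.0 in the second, so they moved 0.8 units further apart.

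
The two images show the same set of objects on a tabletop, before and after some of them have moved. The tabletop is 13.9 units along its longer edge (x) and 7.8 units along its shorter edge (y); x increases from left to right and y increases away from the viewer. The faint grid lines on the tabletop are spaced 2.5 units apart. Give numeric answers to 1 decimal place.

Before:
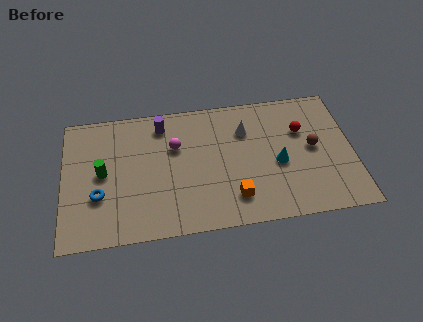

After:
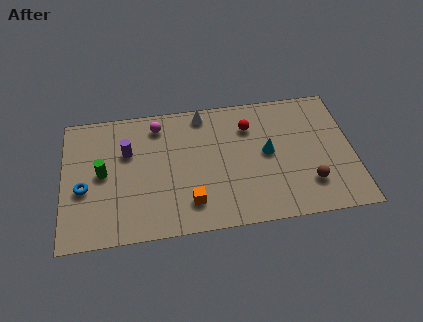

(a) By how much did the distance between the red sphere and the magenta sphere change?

-1.6

The distance was about 6.1 in the first image and 4.5 in the second, so they moved 1.6 units closer together.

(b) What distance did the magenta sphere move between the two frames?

1.6

From (5.4, 5.1) to (4.6, 6.5), the magenta sphere covered √(0.8² + 1.4²) ≈ 1.6 units.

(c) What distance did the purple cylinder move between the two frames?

2.2

The purple cylinder was near (4.8, 6.5) before and (3.1, 5.1) after, so it travelled √(1.7² + 1.4²) ≈ 2.2 units.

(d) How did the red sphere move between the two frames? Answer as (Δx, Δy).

(-2.5, 0.6)

The red sphere started near (11.5, 5.2) and ended near (9.0, 5.8).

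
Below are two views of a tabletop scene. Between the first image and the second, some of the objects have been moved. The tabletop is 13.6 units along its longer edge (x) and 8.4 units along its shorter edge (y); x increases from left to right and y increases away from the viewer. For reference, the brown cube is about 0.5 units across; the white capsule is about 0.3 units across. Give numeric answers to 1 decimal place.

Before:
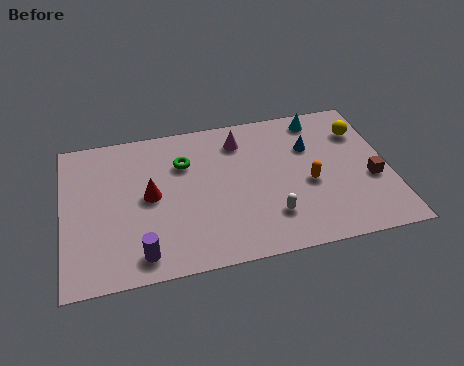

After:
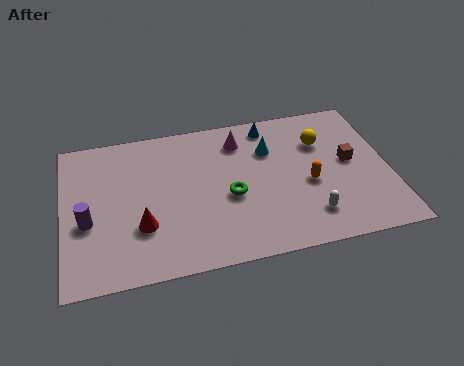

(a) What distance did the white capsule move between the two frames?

1.6

The white capsule moved from about (8.5, 2.1) to (10.1, 1.8), a distance of √(1.6² + 0.3²) ≈ 1.6.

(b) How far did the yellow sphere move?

1.7

The yellow sphere moved from about (12.6, 6.2) to (10.9, 5.9), a distance of √(1.7² + 0.3²) ≈ 1.7.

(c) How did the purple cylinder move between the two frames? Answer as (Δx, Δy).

(-2.1, 2.2)

The purple cylinder was at about (3.1, 1.2) and moved to about (1.0, 3.4).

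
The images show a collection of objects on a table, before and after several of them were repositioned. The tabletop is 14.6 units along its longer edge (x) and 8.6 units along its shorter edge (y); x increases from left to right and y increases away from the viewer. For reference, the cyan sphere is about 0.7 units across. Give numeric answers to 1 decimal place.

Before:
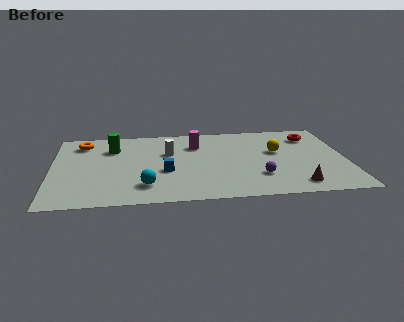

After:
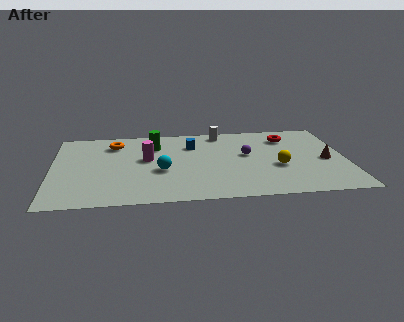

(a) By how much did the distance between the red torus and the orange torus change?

-2.8

Before: roughly 11.5 units apart; after: 8.7. That's 2.8 units closer together.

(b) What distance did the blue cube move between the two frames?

3.2

The blue cube moved from about (5.6, 3.4) to (7.0, 6.3), a distance of √(1.4² + 2.9²) ≈ 3.2.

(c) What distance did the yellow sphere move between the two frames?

1.7

The yellow sphere was near (11.2, 5.1) before and (11.2, 3.4) after, so it travelled √(0.0² + 1.7²) ≈ 1.7 units.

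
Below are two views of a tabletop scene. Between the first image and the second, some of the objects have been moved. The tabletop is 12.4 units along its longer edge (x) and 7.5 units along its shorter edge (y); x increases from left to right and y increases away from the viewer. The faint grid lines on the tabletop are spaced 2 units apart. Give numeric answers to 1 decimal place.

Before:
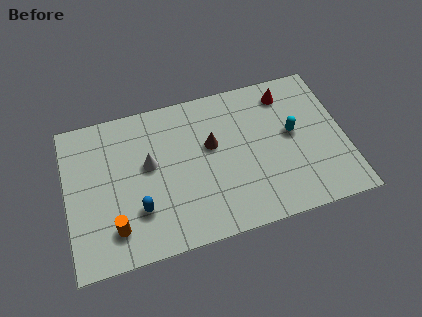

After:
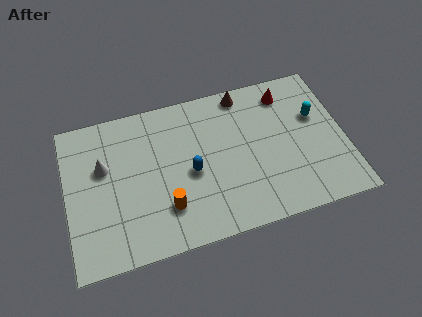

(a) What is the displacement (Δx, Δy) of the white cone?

(-2.0, 0.4)

From the two frames, the white cone sits at roughly (3.7, 4.3) before and (1.7, 4.7) after.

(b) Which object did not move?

the red cone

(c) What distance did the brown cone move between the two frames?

2.7

The brown cone was near (6.5, 4.5) before and (8.1, 6.7) after, so it travelled √(1.6² + 2.2²) ≈ 2.7 units.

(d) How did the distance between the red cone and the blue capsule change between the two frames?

-2.7

Before: roughly 8.0 units apart; after: 5.3. That's 2.7 units closer together.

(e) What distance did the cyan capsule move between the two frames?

1.3

From (10.1, 4.1) to (11.2, 4.7), the cyan capsule covered √(1.1² + 0.6²) ≈ 1.3 units.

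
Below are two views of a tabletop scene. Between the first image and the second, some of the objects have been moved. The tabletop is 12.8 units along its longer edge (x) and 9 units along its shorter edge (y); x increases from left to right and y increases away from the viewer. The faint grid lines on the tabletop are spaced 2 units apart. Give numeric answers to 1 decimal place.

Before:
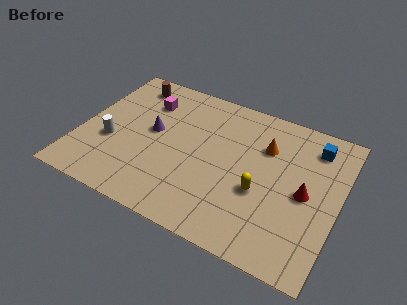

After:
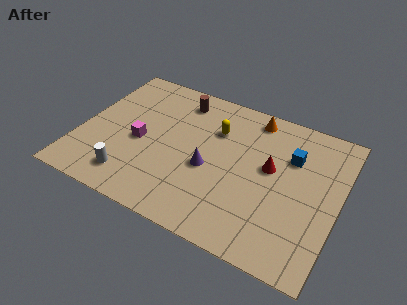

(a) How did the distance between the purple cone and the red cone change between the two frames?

-4.5

Before: roughly 7.7 units apart; after: 3.2. That's 4.5 units closer together.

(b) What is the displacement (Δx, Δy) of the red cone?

(-1.8, 0.8)

From the two frames, the red cone sits at roughly (11.2, 4.3) before and (9.4, 5.1) after.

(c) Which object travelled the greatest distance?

the yellow capsule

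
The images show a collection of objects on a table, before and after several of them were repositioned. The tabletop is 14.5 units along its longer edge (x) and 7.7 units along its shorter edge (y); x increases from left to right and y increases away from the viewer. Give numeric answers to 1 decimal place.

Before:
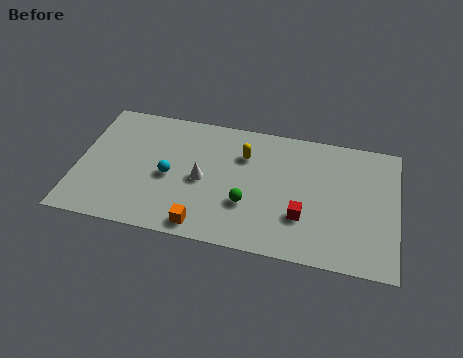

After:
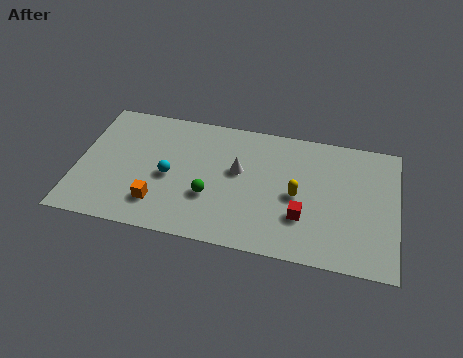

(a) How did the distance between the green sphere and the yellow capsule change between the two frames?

+1.1

The distance was about 2.9 in the first image and 4.0 in the second, so they moved 1.1 units further apart.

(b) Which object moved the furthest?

the yellow capsule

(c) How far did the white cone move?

1.8

The white cone was near (5.7, 3.6) before and (7.3, 4.5) after, so it travelled √(1.6² + 0.9²) ≈ 1.8 units.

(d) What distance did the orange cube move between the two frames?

2.3

The orange cube was near (5.9, 0.9) before and (3.8, 1.8) after, so it travelled √(2.1² + 0.9²) ≈ 2.3 units.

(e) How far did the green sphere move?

1.7

The green sphere moved from about (7.8, 2.6) to (6.1, 2.7), a distance of √(1.7² + 0.1²) ≈ 1.7.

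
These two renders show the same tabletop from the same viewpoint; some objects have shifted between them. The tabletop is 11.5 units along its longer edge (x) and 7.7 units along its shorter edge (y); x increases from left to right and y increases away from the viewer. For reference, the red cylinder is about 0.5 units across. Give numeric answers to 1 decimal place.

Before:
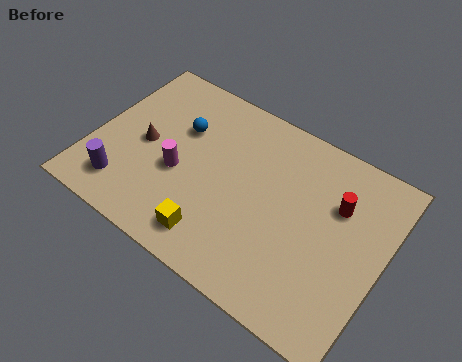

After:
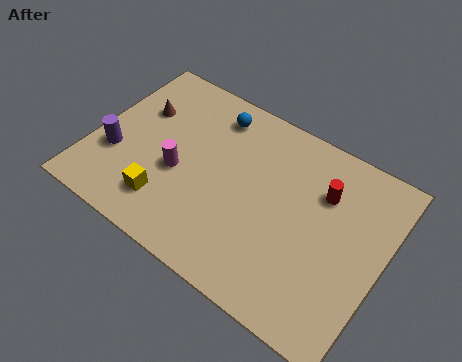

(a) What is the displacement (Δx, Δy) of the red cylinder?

(-0.6, 0.2)

The red cylinder was at about (9.5, 5.2) and moved to about (8.9, 5.4).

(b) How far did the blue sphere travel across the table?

1.7

The blue sphere moved from about (3.2, 5.1) to (4.3, 6.4), a distance of √(1.1² + 1.3²) ≈ 1.7.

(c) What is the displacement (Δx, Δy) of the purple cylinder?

(-0.6, 1.2)

The purple cylinder was at about (1.6, 1.5) and moved to about (1.0, 2.7).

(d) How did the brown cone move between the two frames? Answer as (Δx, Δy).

(-0.5, 1.4)

From the two frames, the brown cone sits at roughly (2.0, 3.7) before and (1.5, 5.1) after.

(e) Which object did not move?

the magenta cylinder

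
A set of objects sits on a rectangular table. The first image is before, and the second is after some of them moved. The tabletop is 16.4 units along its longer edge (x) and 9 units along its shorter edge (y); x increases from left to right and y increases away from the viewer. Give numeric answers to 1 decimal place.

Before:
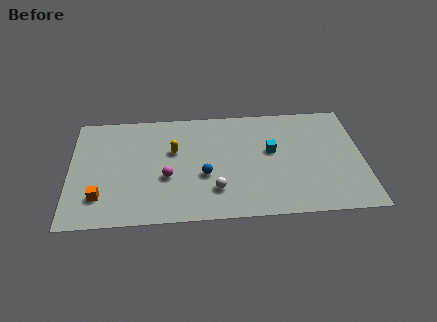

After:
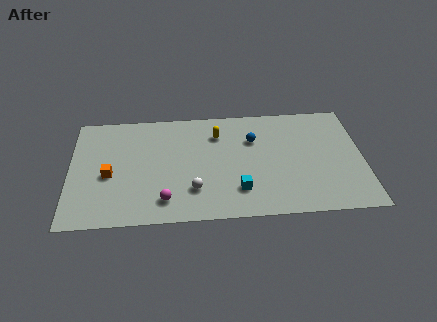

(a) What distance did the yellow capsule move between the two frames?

2.8

The yellow capsule was near (5.8, 5.6) before and (8.3, 6.8) after, so it travelled √(2.5² + 1.2²) ≈ 2.8 units.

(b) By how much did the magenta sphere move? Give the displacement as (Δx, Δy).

(-0.1, -1.8)

From the two frames, the magenta sphere sits at roughly (5.4, 3.5) before and (5.3, 1.7) after.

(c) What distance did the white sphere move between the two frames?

1.2

From (8.1, 2.3) to (6.9, 2.4), the white sphere covered √(1.2² + 0.1²) ≈ 1.2 units.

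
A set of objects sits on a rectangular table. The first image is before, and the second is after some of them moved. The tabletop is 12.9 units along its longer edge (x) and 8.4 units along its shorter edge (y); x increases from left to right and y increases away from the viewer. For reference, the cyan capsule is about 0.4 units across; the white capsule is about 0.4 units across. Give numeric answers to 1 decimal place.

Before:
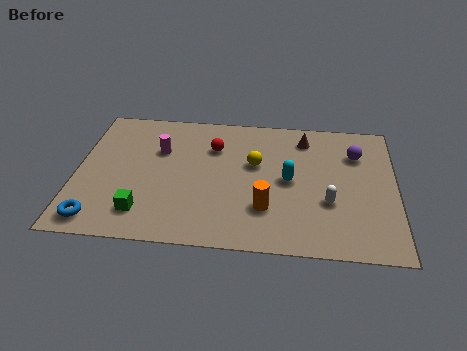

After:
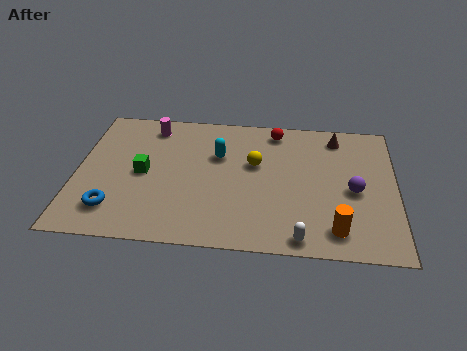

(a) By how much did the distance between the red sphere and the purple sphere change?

-1.1

They were about 5.8 units apart before and 4.7 after — 1.1 units closer together.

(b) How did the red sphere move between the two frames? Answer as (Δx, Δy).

(2.5, 1.3)

From the two frames, the red sphere sits at roughly (5.5, 6.0) before and (8.0, 7.3) after.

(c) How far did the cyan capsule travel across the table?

3.2

From (8.6, 4.2) to (5.7, 5.5), the cyan capsule covered √(2.9² + 1.3²) ≈ 3.2 units.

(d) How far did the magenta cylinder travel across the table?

1.6

From (3.3, 5.6) to (2.9, 7.1), the magenta cylinder covered √(0.4² + 1.5²) ≈ 1.6 units.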